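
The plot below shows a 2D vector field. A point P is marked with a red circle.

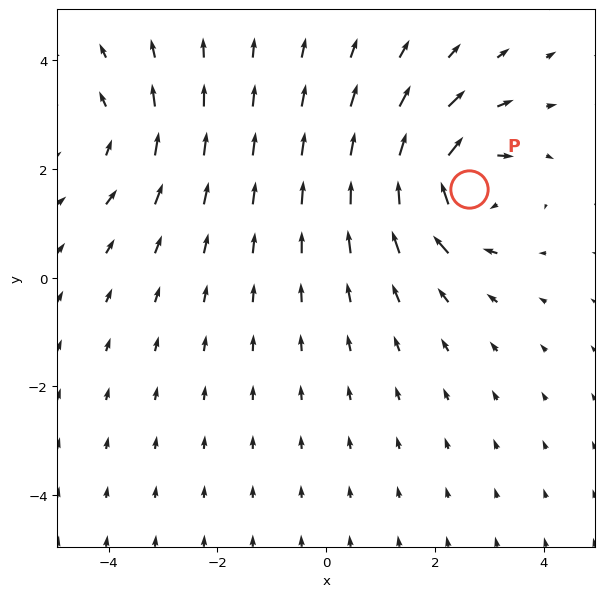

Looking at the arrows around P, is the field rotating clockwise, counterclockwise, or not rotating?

Near P at (2.6, 1.6) the arrows circulate clockwise. The curl (z-component) there is about -6; negative curl means clockwise rotation.

clockwise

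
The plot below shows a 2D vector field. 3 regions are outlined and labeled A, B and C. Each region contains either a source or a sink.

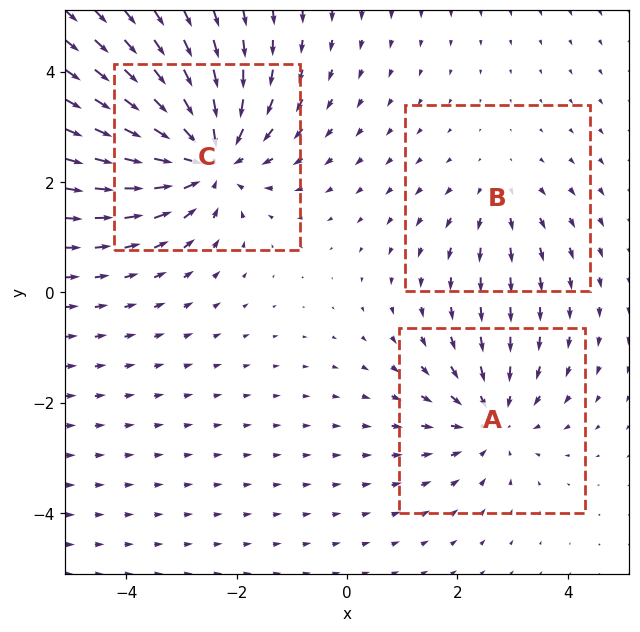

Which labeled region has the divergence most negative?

C

Divergence at each region's feature centre — A: about -3, B: about +2, C: about -5. Region C is most negative.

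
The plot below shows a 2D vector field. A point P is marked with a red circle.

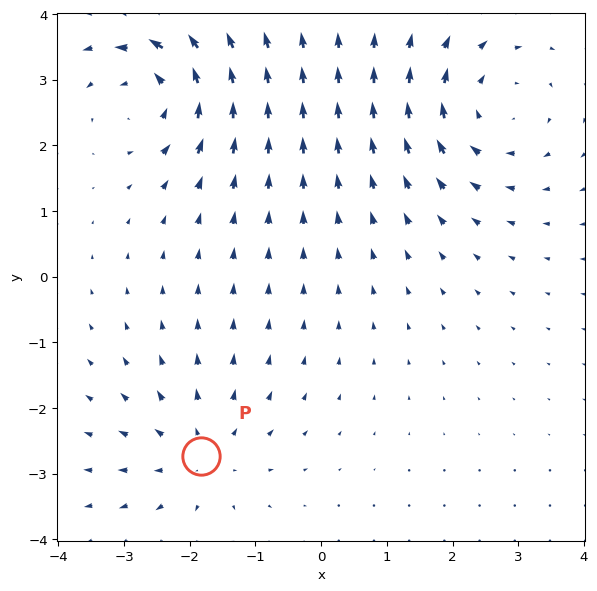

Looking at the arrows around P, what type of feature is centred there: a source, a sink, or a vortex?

At P (-1.8, -2.7) the arrows spread outward. Divergence about +3, curl ≈0 — positive divergence with near-zero curl is a source.

source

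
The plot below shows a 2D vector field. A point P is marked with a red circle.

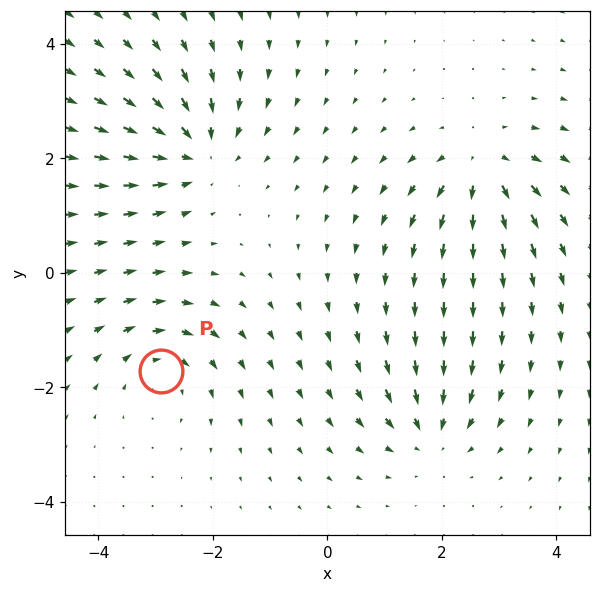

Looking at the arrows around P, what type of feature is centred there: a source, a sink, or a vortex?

At P (-2.9, -1.7) the arrows circulate clockwise. Divergence ≈0, curl about -4 — near-zero divergence with nonzero curl is a vortex.

vortex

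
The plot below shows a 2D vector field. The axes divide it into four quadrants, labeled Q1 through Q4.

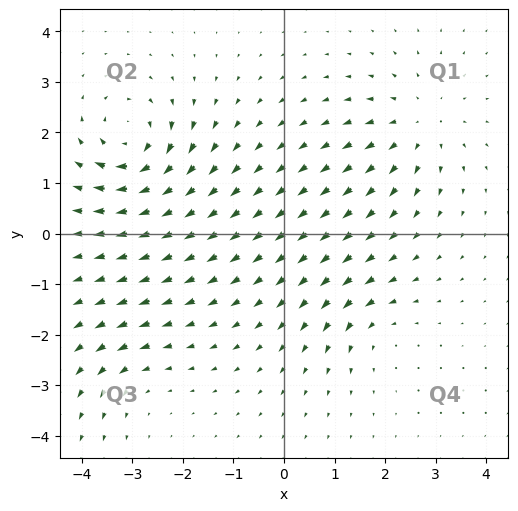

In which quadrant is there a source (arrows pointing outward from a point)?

The source sits at approximately (2.7, 2.2), which lies in quadrant Q1. The divergence there is about +3, positive as expected for a source.

Q1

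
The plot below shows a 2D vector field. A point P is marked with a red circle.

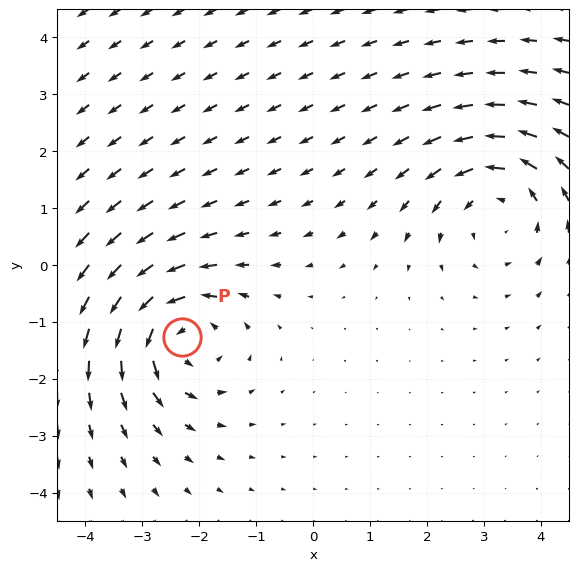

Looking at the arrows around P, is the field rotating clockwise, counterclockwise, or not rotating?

Near P at (-2.3, -1.3) the arrows circulate counterclockwise. The curl (z-component) there is about +5; positive curl means counterclockwise rotation.

counterclockwise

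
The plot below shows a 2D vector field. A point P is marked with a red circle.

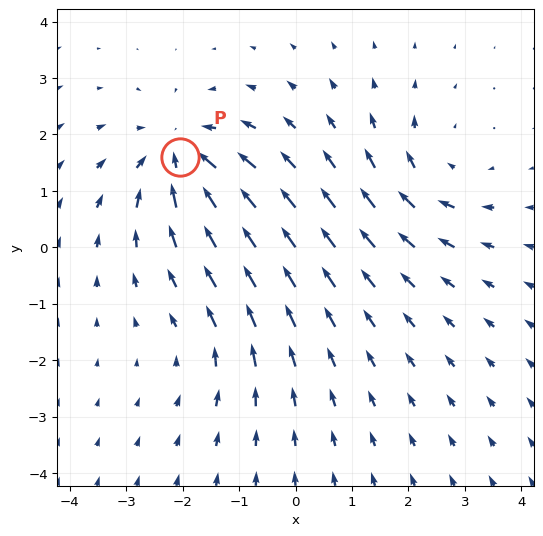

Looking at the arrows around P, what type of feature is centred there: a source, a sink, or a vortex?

sink

At P (-2.1, 1.6) the arrows converge inward. Divergence about -5, curl ≈0 — negative divergence with near-zero curl is a sink.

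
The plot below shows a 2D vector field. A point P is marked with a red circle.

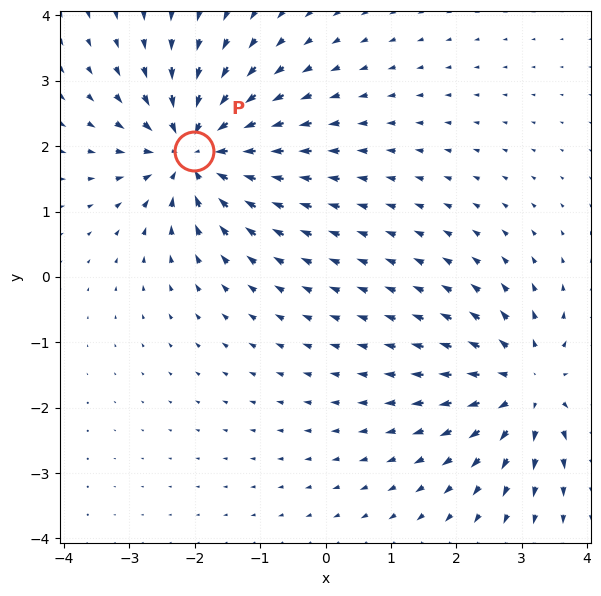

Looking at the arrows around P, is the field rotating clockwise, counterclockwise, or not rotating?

Near P at (-2.0, 1.9) the arrows show no circulation. The curl there is ≈0.

not rotating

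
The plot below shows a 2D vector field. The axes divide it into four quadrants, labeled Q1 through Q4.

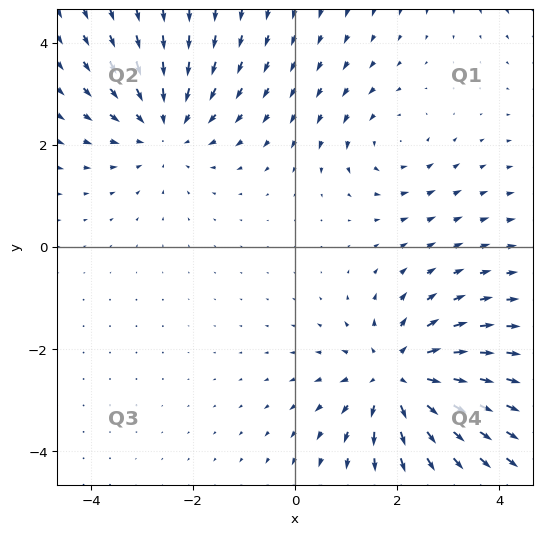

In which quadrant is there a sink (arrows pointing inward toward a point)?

Q2

The sink sits at approximately (-2.6, 2.3), which lies in quadrant Q2. The divergence there is about -3, negative as expected for a sink.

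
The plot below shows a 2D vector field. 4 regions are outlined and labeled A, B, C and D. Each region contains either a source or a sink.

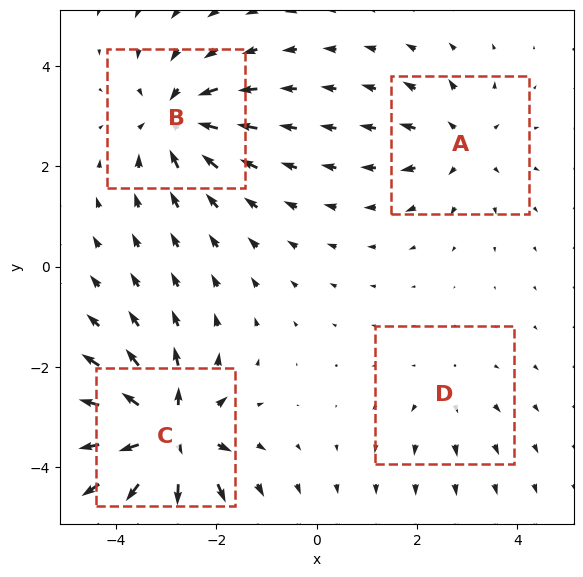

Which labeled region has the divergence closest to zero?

D

Divergence at each region's feature centre — A: about +4, B: about -6, C: about +8, D: about +2. Region D is closest to zero.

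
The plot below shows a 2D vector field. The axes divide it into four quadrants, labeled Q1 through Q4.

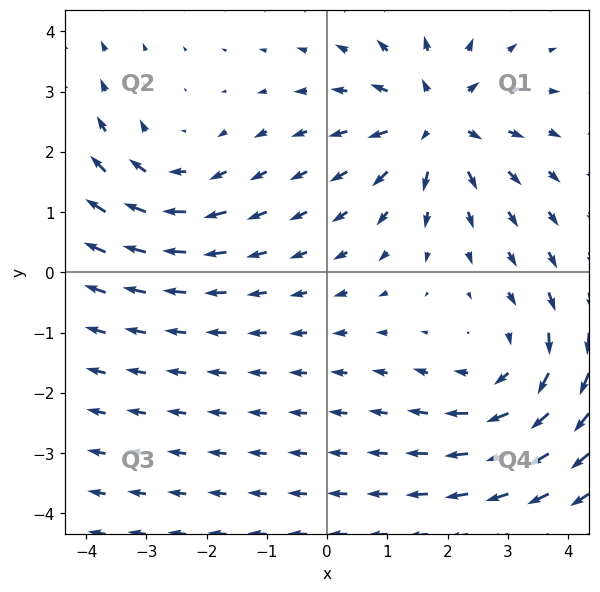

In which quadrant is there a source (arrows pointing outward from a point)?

Q1

The source sits at approximately (1.8, 2.5), which lies in quadrant Q1. The divergence there is about +4, positive as expected for a source.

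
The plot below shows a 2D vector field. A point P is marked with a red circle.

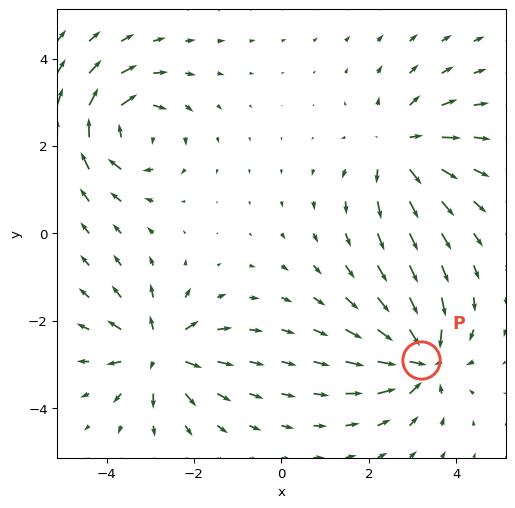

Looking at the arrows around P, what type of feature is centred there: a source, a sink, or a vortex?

At P (3.2, -2.9) the arrows converge inward. Divergence about -6, curl ≈0 — negative divergence with near-zero curl is a sink.

sink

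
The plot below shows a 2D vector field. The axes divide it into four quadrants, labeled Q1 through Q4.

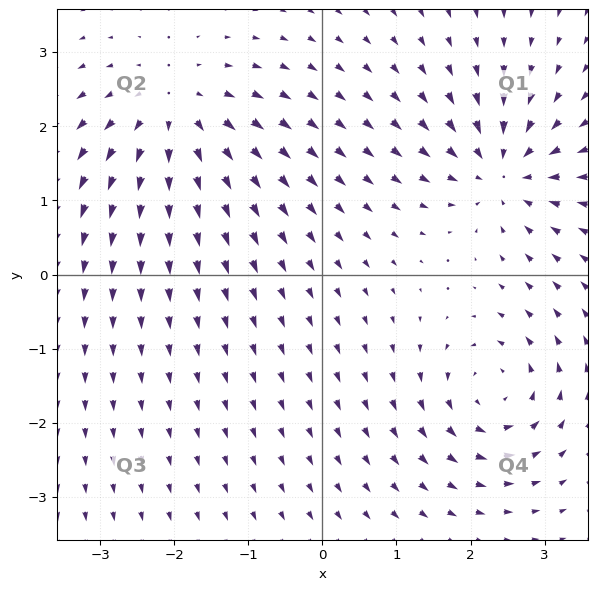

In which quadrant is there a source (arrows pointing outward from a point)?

Q2

The source sits at approximately (-2.0, 2.2), which lies in quadrant Q2. The divergence there is about +5, positive as expected for a source.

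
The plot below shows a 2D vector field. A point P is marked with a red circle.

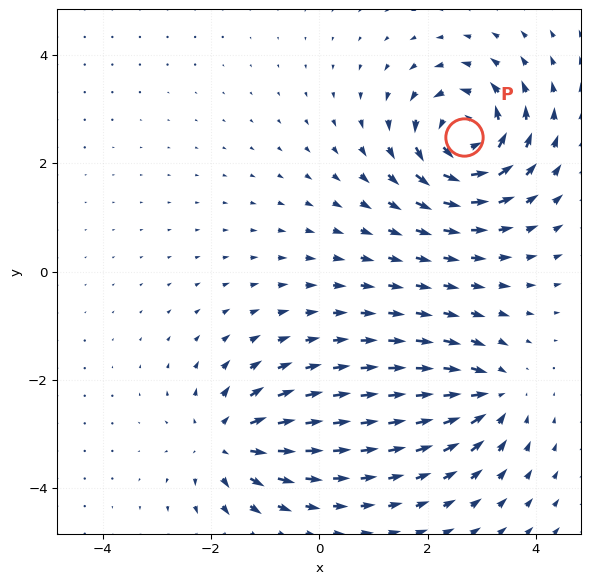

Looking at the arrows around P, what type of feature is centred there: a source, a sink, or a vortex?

vortex

At P (2.7, 2.5) the arrows circulate counterclockwise. Divergence ≈0, curl about +6 — near-zero divergence with nonzero curl is a vortex.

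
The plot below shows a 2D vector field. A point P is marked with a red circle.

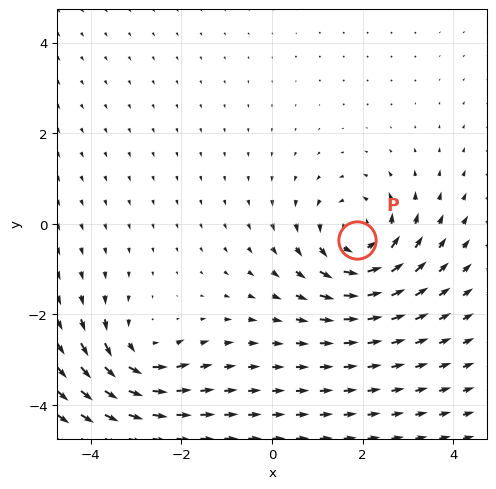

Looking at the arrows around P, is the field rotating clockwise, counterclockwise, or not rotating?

counterclockwise

Near P at (1.9, -0.4) the arrows circulate counterclockwise. The curl (z-component) there is about +4; positive curl means counterclockwise rotation.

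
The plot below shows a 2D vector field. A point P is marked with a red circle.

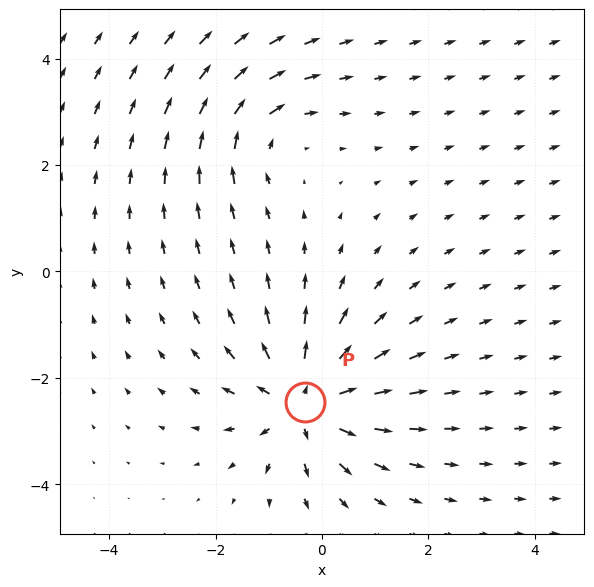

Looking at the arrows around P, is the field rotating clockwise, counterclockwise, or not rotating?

not rotating

Near P at (-0.3, -2.5) the arrows show no circulation. The curl there is ≈0.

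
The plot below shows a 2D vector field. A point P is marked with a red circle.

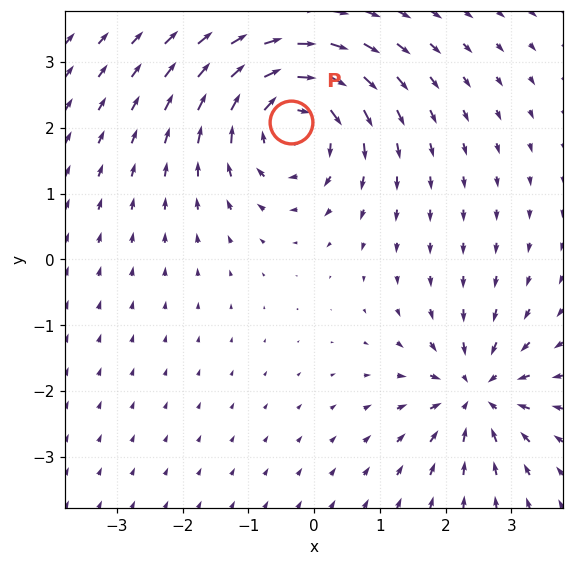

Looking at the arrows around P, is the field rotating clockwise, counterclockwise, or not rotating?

clockwise

Near P at (-0.4, 2.1) the arrows circulate clockwise. The curl (z-component) there is about -4; negative curl means clockwise rotation.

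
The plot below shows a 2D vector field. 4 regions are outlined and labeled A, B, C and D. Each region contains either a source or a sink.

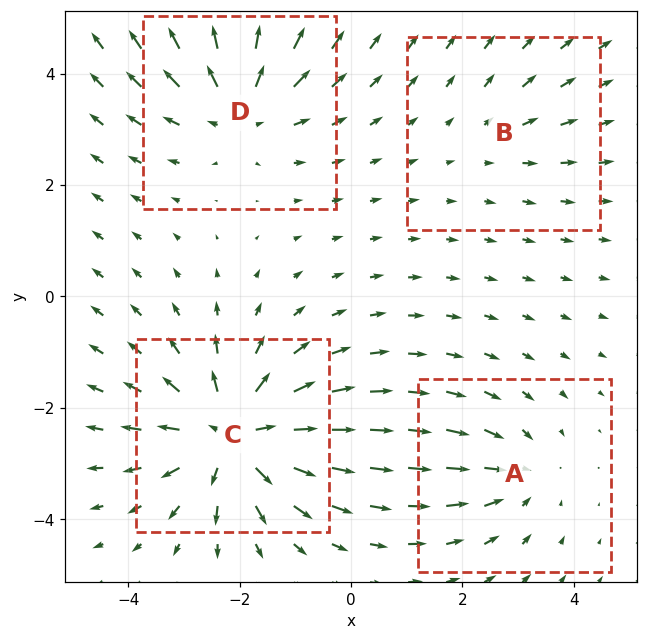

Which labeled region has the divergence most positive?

C

Divergence at each region's feature centre — A: about -3, B: about +2, C: about +7, D: about +5. Region C is most positive.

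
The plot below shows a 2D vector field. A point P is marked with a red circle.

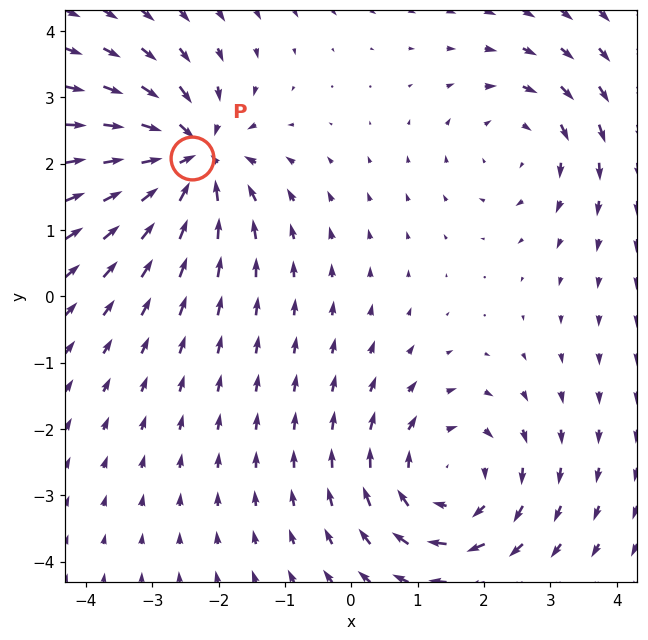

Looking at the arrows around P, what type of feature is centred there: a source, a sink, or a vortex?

At P (-2.4, 2.1) the arrows converge inward. Divergence about -5, curl ≈0 — negative divergence with near-zero curl is a sink.

sink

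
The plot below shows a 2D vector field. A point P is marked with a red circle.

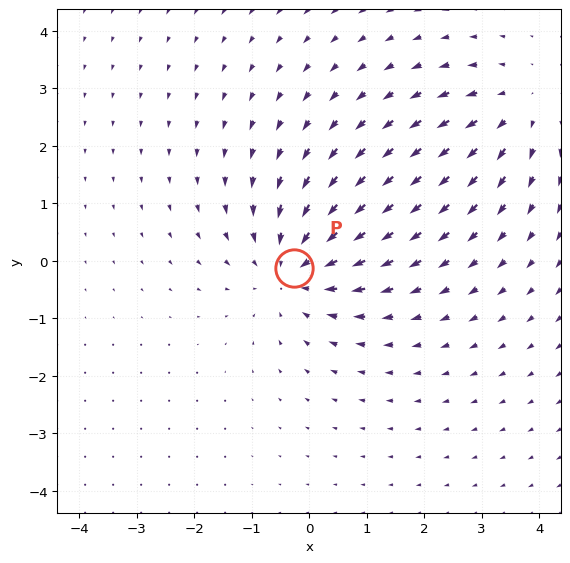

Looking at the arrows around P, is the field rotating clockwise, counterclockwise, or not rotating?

Near P at (-0.3, -0.1) the arrows show no circulation. The curl there is ≈0.

not rotating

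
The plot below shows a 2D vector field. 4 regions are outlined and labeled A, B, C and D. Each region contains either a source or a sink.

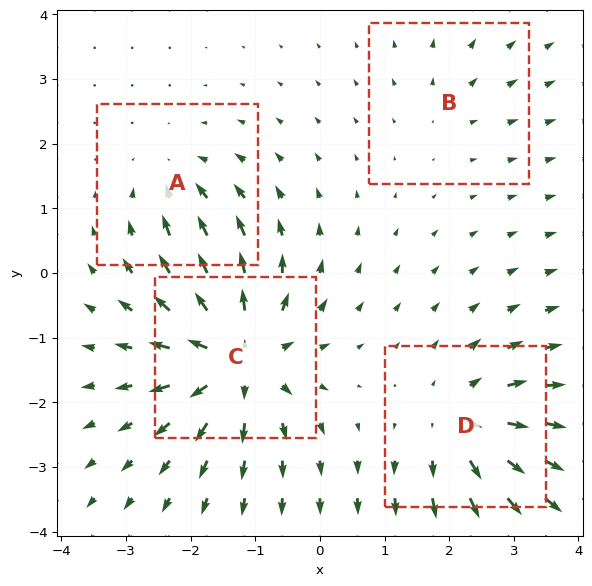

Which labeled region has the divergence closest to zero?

B

Divergence at each region's feature centre — A: about -4, B: about +2, C: about +8, D: about +5. Region B is closest to zero.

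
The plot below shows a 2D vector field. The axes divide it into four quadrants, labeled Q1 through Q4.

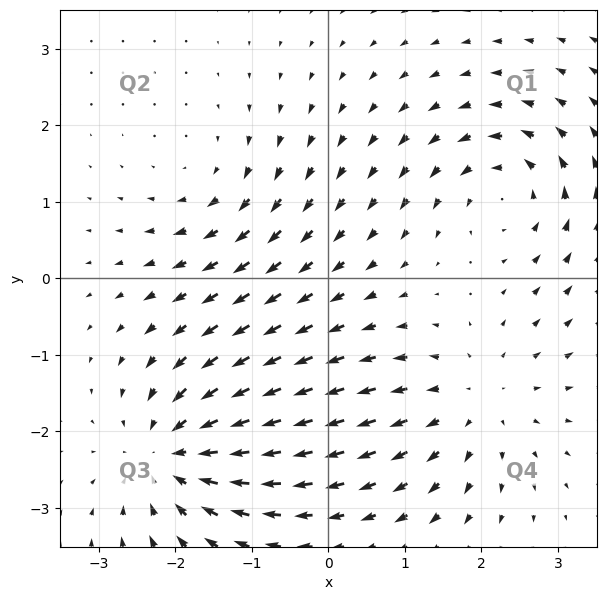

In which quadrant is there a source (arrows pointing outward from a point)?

The source sits at approximately (1.9, -1.6), which lies in quadrant Q4. The divergence there is about +4, positive as expected for a source.

Q4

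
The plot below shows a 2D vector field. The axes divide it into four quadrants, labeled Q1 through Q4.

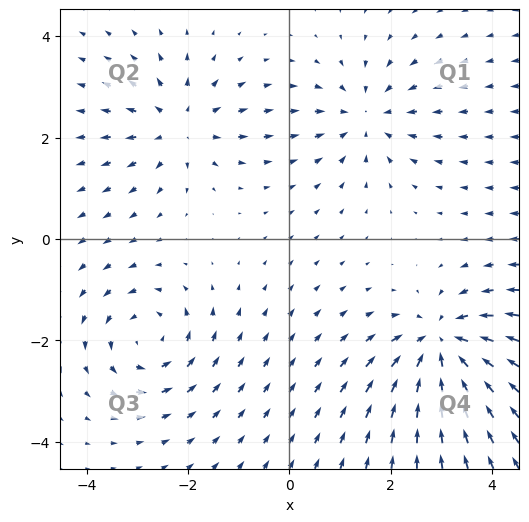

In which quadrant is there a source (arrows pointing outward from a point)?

The source sits at approximately (-2.2, 2.2), which lies in quadrant Q2. The divergence there is about +4, positive as expected for a source.

Q2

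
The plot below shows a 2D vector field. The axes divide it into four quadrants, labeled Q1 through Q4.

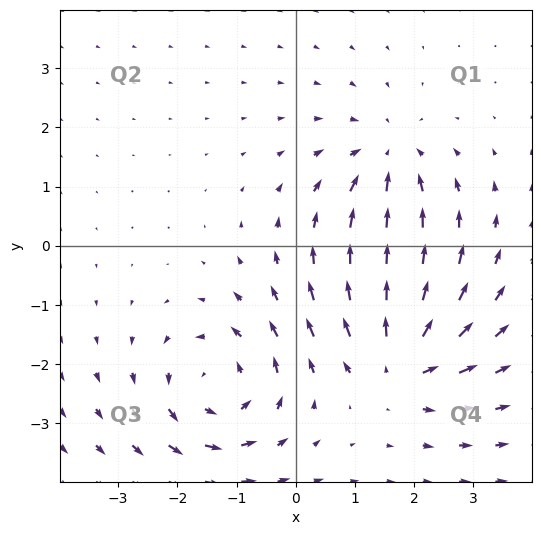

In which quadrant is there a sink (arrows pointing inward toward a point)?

The sink sits at approximately (1.6, 1.5), which lies in quadrant Q1. The divergence there is about -3, negative as expected for a sink.

Q1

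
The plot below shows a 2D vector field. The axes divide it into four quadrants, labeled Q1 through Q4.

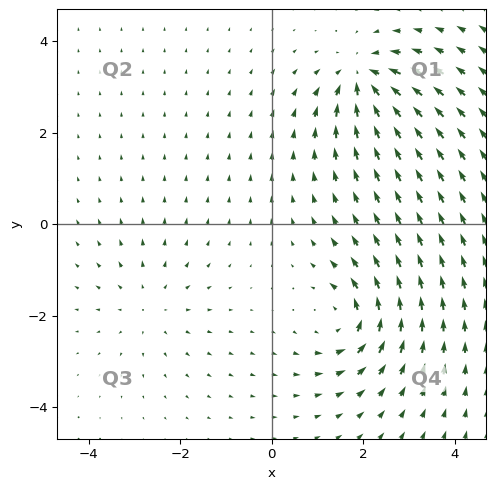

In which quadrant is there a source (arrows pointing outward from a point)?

The source sits at approximately (-2.7, -1.7), which lies in quadrant Q3. The divergence there is about +3, positive as expected for a source.

Q3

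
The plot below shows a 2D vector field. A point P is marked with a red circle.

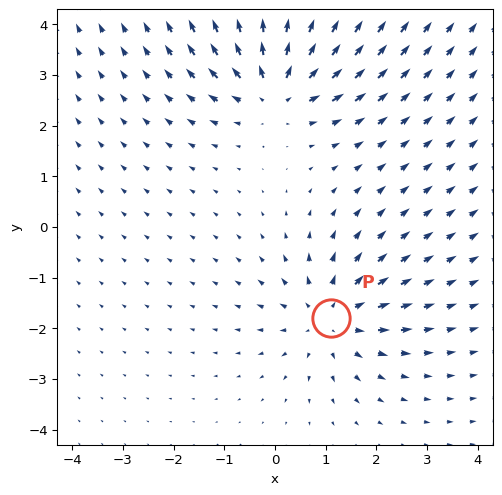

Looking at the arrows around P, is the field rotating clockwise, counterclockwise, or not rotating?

not rotating

Near P at (1.1, -1.8) the arrows show no circulation. The curl there is ≈0.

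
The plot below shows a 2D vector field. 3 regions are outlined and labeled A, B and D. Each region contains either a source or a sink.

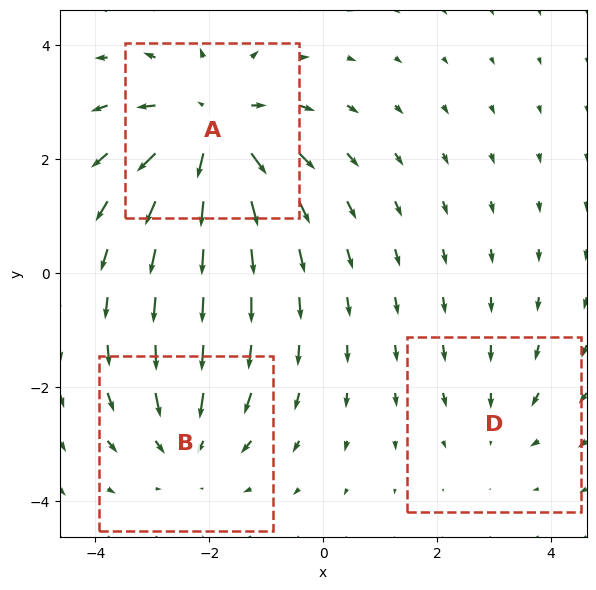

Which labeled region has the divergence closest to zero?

Divergence at each region's feature centre — A: about +4, B: about -3, D: about -2. Region D is closest to zero.

D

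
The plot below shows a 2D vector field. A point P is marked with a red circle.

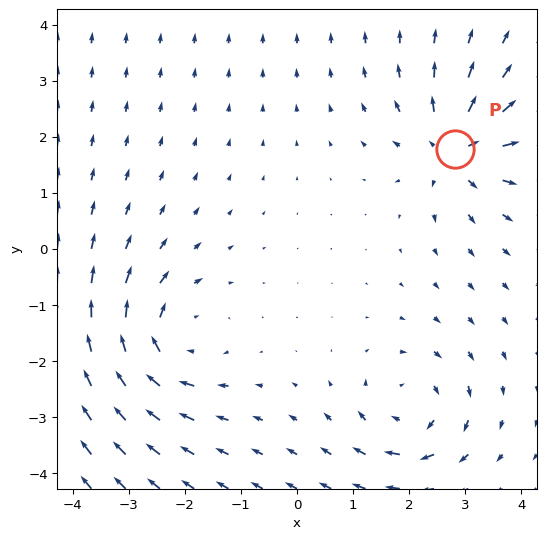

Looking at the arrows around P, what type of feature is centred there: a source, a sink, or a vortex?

At P (2.8, 1.8) the arrows spread outward. Divergence about +4, curl ≈0 — positive divergence with near-zero curl is a source.

source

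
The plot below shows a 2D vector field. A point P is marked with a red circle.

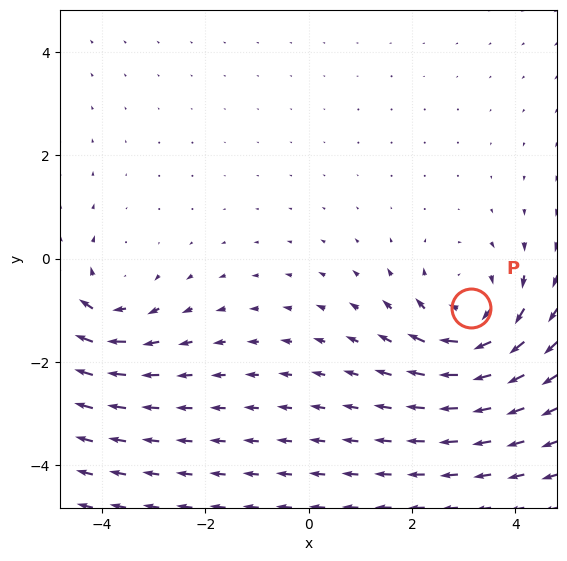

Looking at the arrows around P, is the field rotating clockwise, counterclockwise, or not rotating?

clockwise

Near P at (3.1, -1.0) the arrows circulate clockwise. The curl (z-component) there is about -3; negative curl means clockwise rotation.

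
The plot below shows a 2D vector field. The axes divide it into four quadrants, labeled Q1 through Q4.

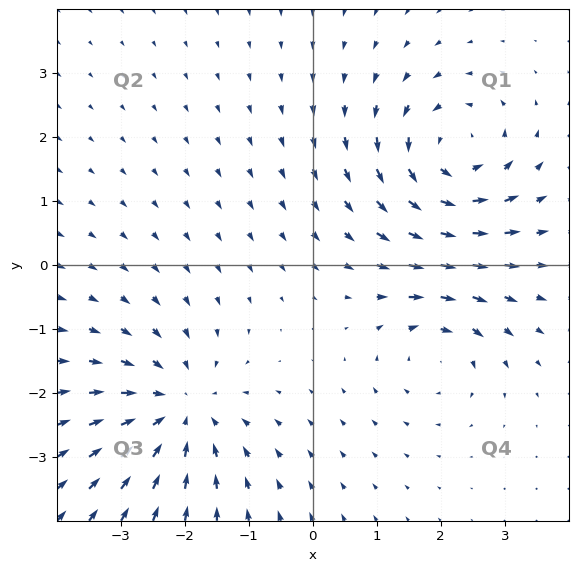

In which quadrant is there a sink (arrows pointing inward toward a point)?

The sink sits at approximately (-2.1, -2.3), which lies in quadrant Q3. The divergence there is about -4, negative as expected for a sink.

Q3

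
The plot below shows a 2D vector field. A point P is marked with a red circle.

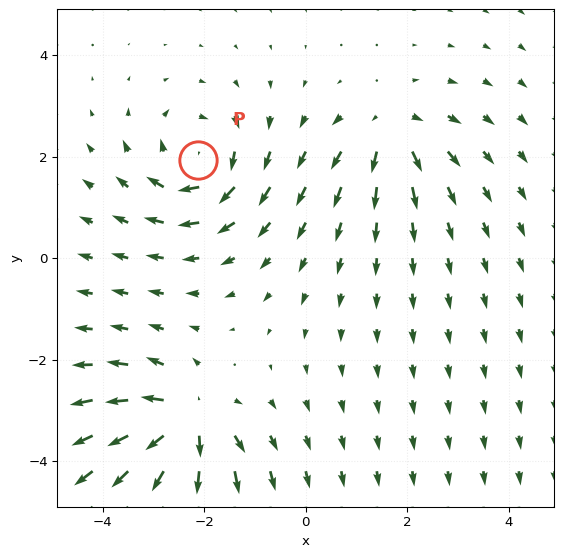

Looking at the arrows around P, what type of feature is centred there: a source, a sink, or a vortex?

At P (-2.1, 1.9) the arrows circulate clockwise. Divergence ≈0, curl about -6 — near-zero divergence with nonzero curl is a vortex.

vortex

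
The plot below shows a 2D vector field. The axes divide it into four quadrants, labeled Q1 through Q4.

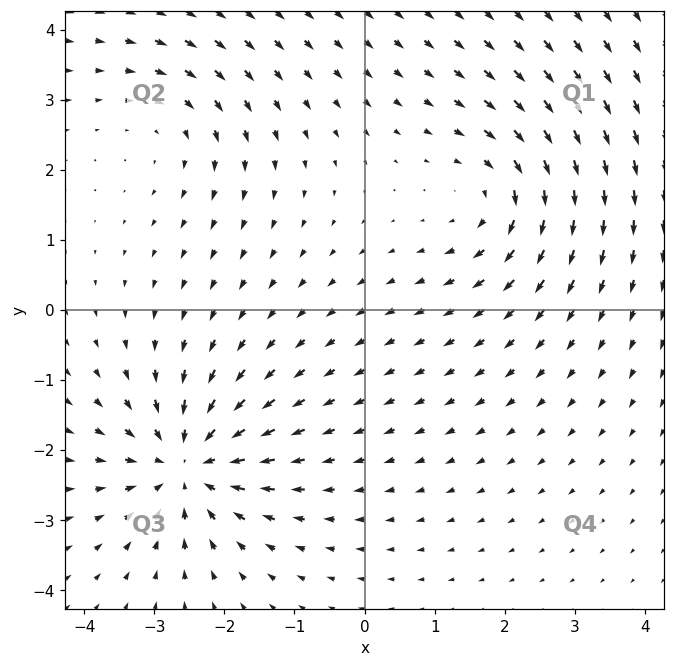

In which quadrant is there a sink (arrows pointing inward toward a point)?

The sink sits at approximately (-2.5, -2.2), which lies in quadrant Q3. The divergence there is about -5, negative as expected for a sink.

Q3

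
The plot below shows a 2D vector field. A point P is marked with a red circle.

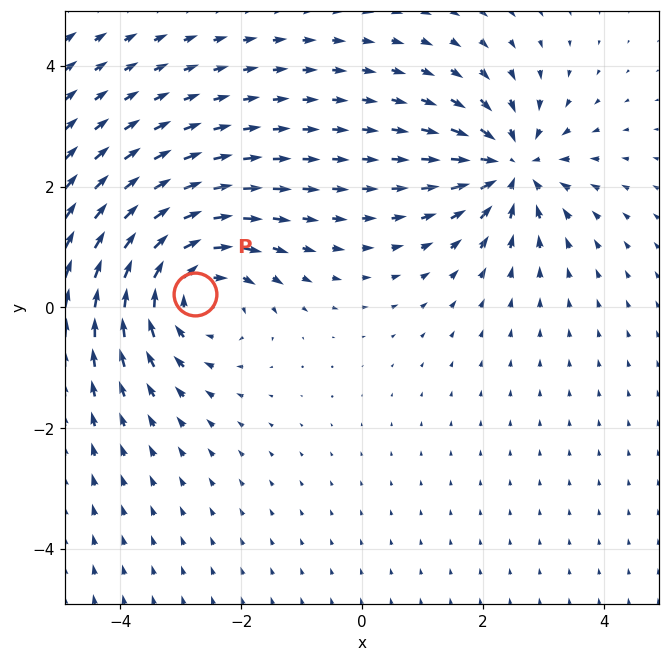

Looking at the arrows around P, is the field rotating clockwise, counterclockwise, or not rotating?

Near P at (-2.8, 0.2) the arrows circulate clockwise. The curl (z-component) there is about -4; negative curl means clockwise rotation.

clockwise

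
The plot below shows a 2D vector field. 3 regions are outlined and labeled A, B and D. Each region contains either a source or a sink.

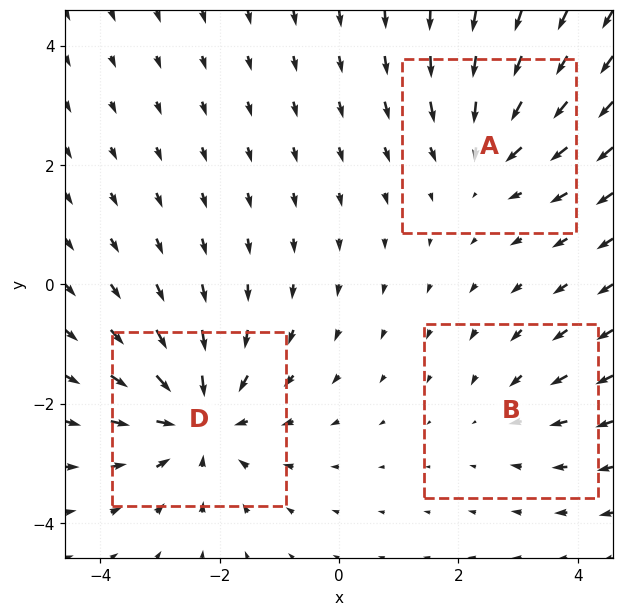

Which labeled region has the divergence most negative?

D

Divergence at each region's feature centre — A: about -3, B: about -2, D: about -4. Region D is most negative.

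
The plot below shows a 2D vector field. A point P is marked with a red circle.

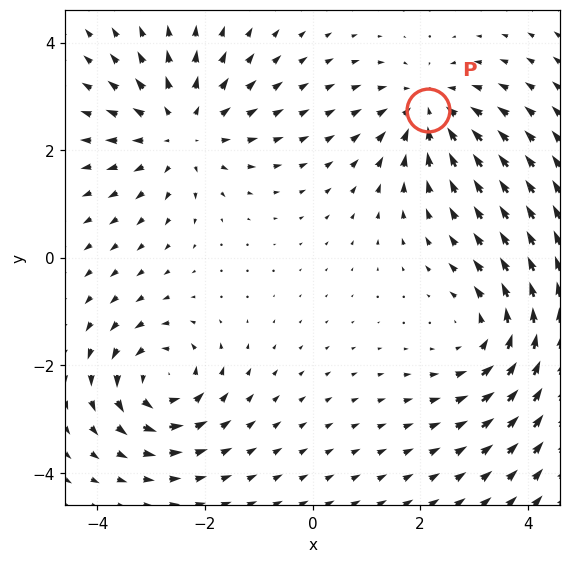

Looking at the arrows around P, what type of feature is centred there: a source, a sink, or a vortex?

At P (2.1, 2.8) the arrows converge inward. Divergence about -4, curl ≈0 — negative divergence with near-zero curl is a sink.

sink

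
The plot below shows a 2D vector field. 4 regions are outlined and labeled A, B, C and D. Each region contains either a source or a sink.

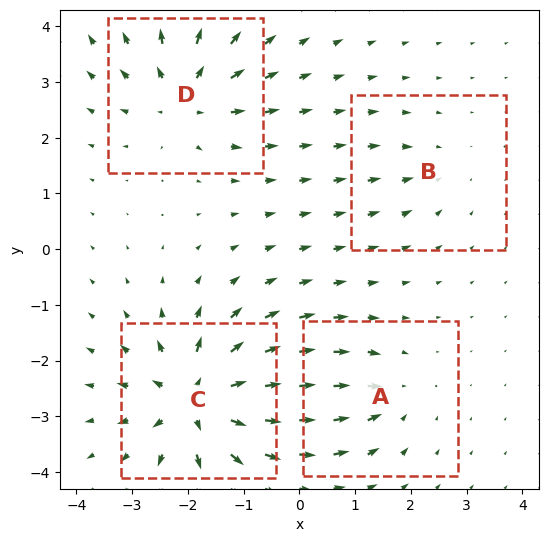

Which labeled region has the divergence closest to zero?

B

Divergence at each region's feature centre — A: about -4, B: about -3, C: about +9, D: about +6. Region B is closest to zero.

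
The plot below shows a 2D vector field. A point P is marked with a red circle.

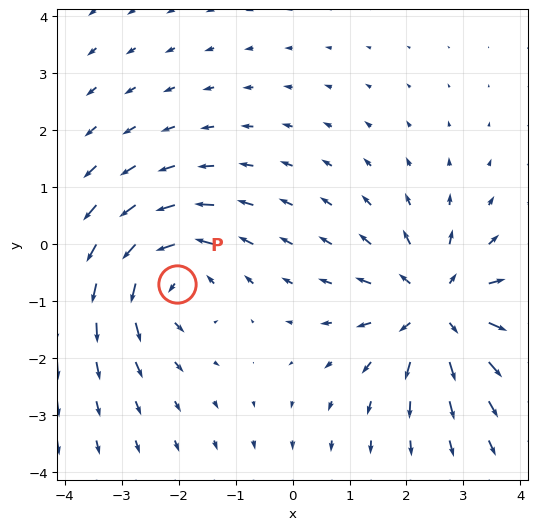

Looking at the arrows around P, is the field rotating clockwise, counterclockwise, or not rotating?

counterclockwise

Near P at (-2.0, -0.7) the arrows circulate counterclockwise. The curl (z-component) there is about +5; positive curl means counterclockwise rotation.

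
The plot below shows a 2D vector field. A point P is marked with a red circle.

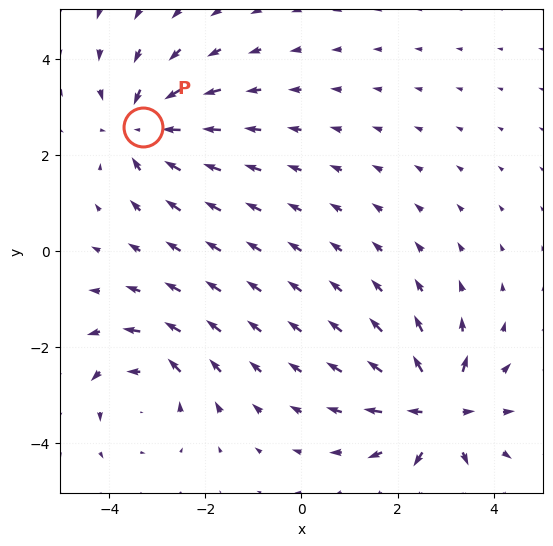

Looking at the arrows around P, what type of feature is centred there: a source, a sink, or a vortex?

At P (-3.3, 2.6) the arrows converge inward. Divergence about -4, curl ≈0 — negative divergence with near-zero curl is a sink.

sink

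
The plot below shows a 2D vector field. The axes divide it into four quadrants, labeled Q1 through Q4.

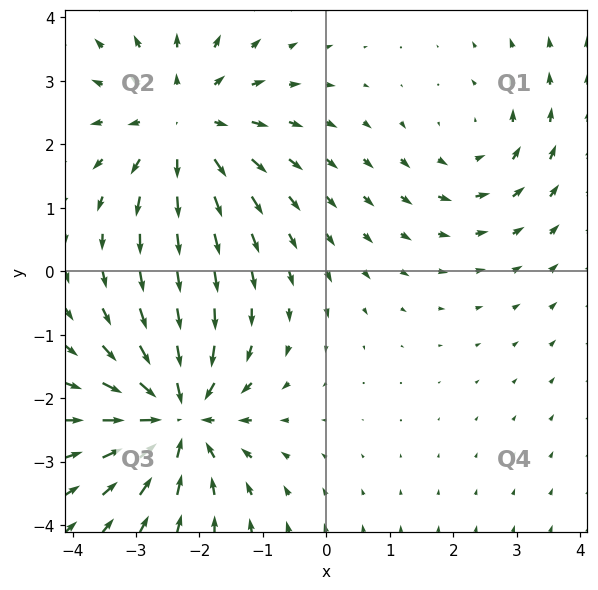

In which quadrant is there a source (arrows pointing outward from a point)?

The source sits at approximately (-2.2, 2.3), which lies in quadrant Q2. The divergence there is about +4, positive as expected for a source.

Q2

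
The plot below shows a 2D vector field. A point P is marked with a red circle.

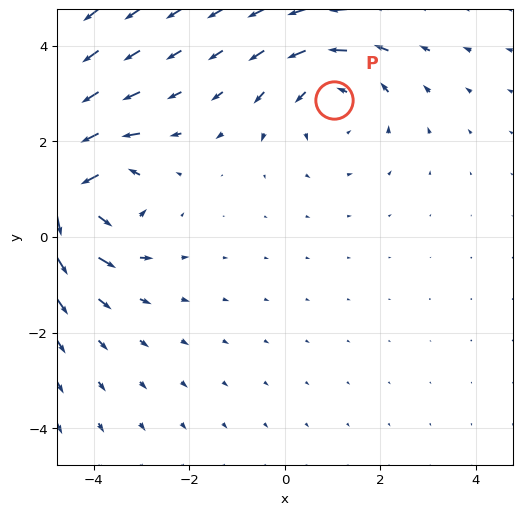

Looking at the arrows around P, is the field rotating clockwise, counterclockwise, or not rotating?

counterclockwise

Near P at (1.0, 2.9) the arrows circulate counterclockwise. The curl (z-component) there is about +3; positive curl means counterclockwise rotation.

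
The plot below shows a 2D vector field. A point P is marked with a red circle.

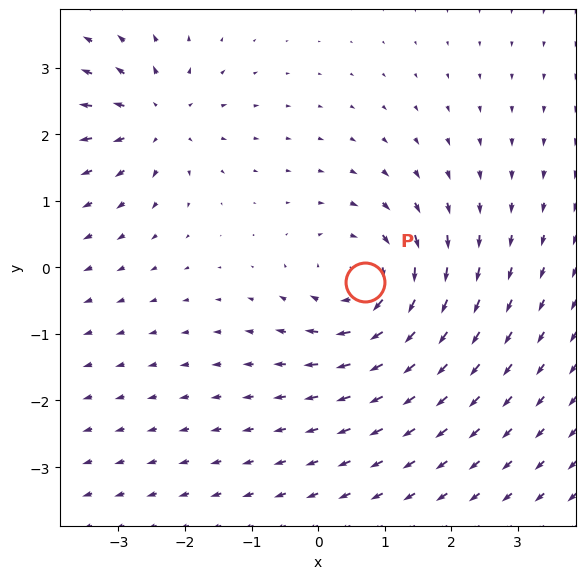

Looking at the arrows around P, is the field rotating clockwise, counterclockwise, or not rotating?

clockwise

Near P at (0.7, -0.2) the arrows circulate clockwise. The curl (z-component) there is about -4; negative curl means clockwise rotation.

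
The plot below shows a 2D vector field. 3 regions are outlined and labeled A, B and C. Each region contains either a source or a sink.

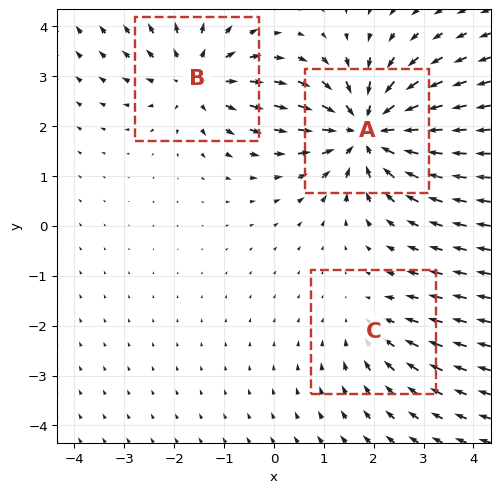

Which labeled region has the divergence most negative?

A

Divergence at each region's feature centre — A: about -5, B: about +3, C: about -2. Region A is most negative.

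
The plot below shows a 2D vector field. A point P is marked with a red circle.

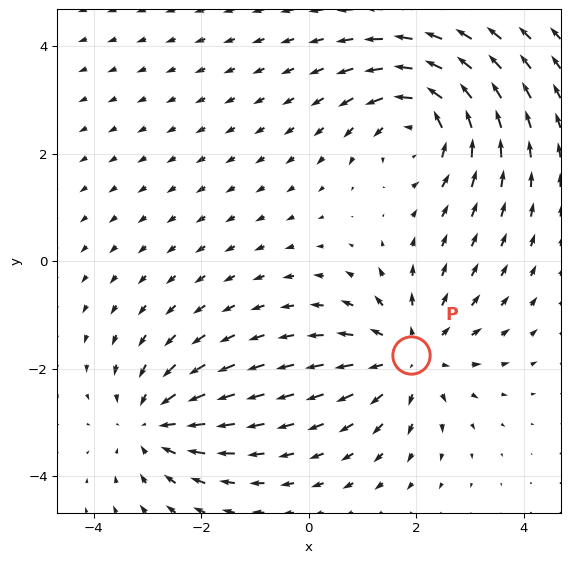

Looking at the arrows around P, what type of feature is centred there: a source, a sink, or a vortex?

At P (1.9, -1.7) the arrows spread outward. Divergence about +4, curl ≈0 — positive divergence with near-zero curl is a source.

source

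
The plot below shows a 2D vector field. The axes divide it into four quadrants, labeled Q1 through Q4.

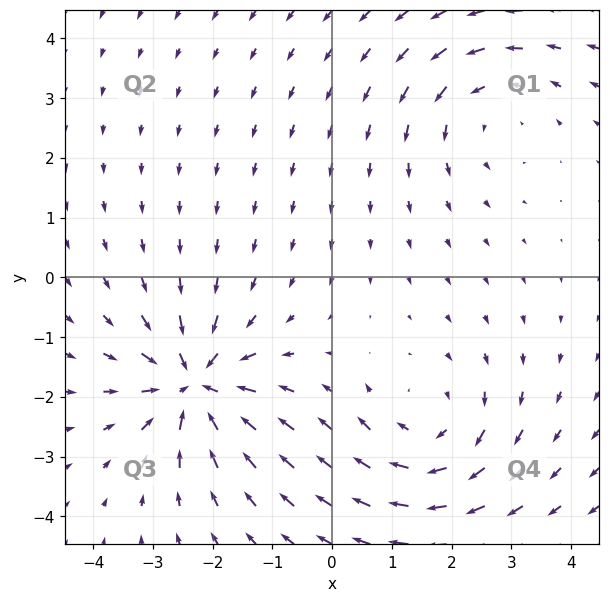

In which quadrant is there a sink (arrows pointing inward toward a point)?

Q3

The sink sits at approximately (-2.3, -1.8), which lies in quadrant Q3. The divergence there is about -5, negative as expected for a sink.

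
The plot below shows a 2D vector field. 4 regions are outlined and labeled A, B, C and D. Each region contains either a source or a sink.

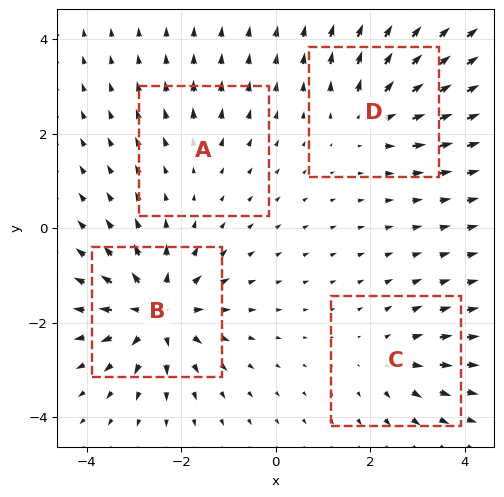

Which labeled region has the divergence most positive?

Divergence at each region's feature centre — A: about +2, B: about +8, C: about +4, D: about +5. Region B is most positive.

B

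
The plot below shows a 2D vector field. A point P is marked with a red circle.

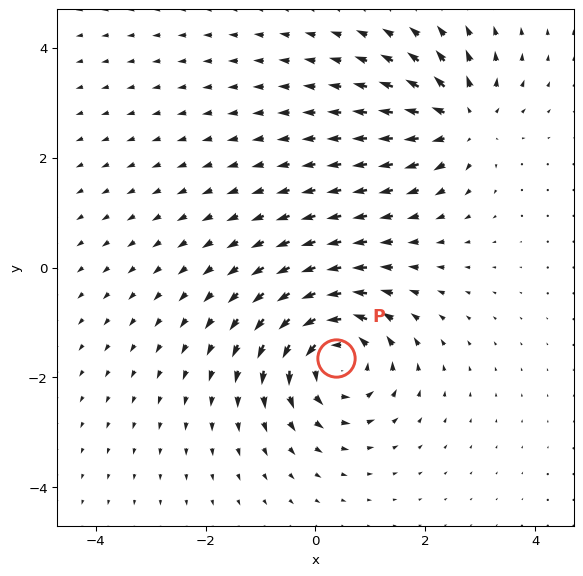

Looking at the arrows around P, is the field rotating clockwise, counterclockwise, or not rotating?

Near P at (0.4, -1.7) the arrows circulate counterclockwise. The curl (z-component) there is about +5; positive curl means counterclockwise rotation.

counterclockwise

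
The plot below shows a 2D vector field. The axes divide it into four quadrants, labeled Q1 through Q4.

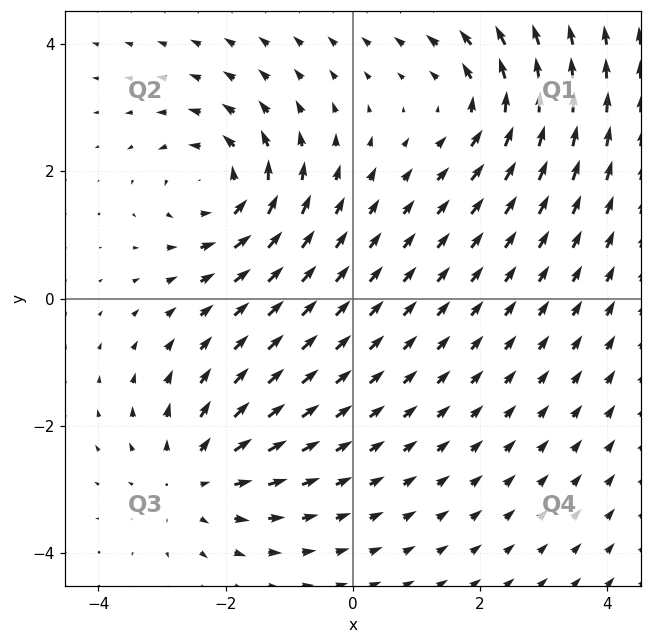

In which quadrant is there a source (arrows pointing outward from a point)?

Q3

The source sits at approximately (-2.5, -2.8), which lies in quadrant Q3. The divergence there is about +4, positive as expected for a source.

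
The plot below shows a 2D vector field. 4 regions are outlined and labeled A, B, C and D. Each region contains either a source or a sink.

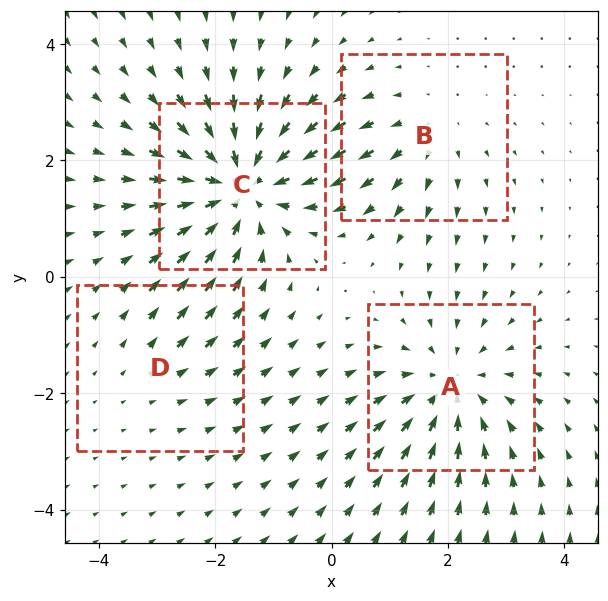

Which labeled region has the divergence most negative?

C

Divergence at each region's feature centre — A: about -4, B: about +3, C: about -6, D: about +2. Region C is most negative.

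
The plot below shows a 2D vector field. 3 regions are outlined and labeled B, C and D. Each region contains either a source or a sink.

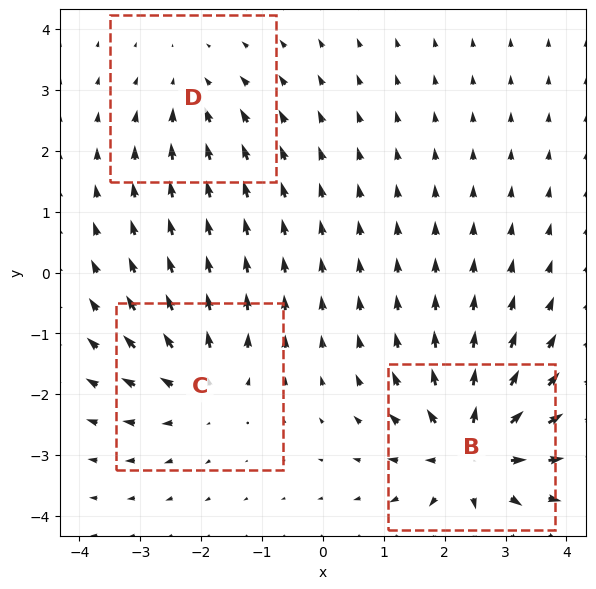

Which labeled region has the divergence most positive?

B

Divergence at each region's feature centre — B: about +6, C: about +3, D: about -2. Region B is most positive.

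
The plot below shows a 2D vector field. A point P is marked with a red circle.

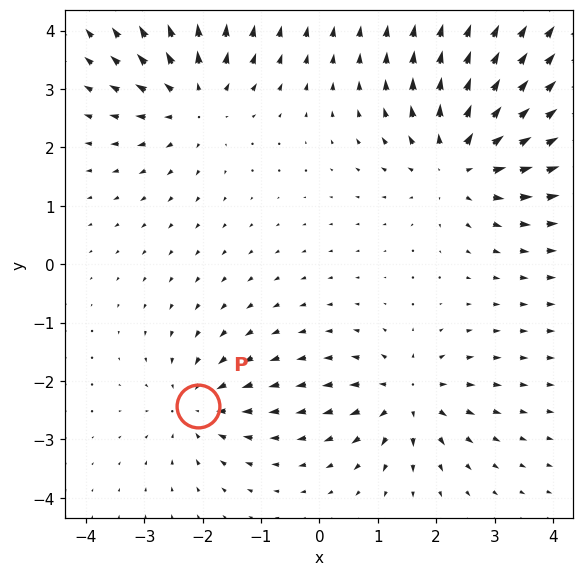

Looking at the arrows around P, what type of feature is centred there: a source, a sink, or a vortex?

sink

At P (-2.1, -2.4) the arrows converge inward. Divergence about -4, curl ≈0 — negative divergence with near-zero curl is a sink.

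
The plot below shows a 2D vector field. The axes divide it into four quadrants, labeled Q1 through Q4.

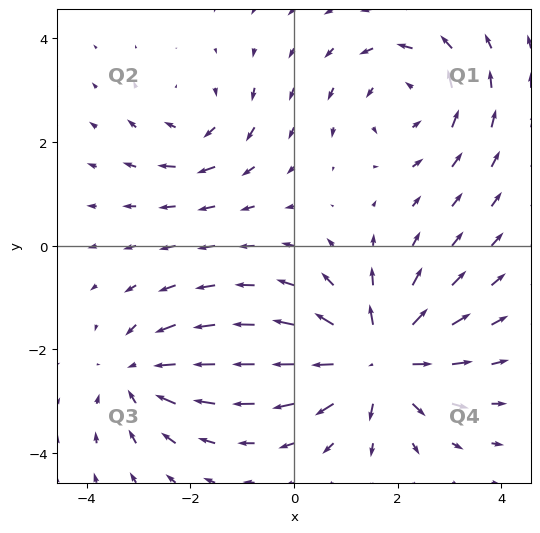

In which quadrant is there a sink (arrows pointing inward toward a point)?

Q3

The sink sits at approximately (-3.0, -2.5), which lies in quadrant Q3. The divergence there is about -3, negative as expected for a sink.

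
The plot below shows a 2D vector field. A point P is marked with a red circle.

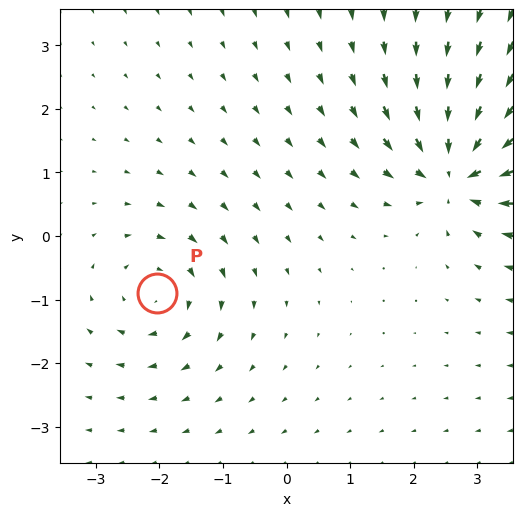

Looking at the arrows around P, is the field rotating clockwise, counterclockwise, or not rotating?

Near P at (-2.0, -0.9) the arrows circulate clockwise. The curl (z-component) there is about -4; negative curl means clockwise rotation.

clockwise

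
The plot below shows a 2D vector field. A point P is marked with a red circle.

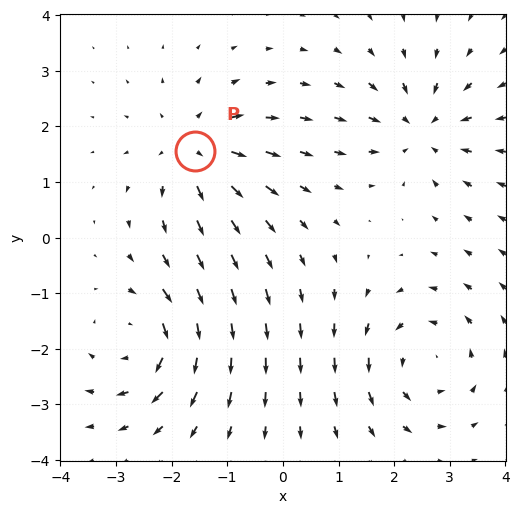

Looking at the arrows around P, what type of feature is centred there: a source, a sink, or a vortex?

At P (-1.6, 1.6) the arrows spread outward. Divergence about +5, curl ≈0 — positive divergence with near-zero curl is a source.

source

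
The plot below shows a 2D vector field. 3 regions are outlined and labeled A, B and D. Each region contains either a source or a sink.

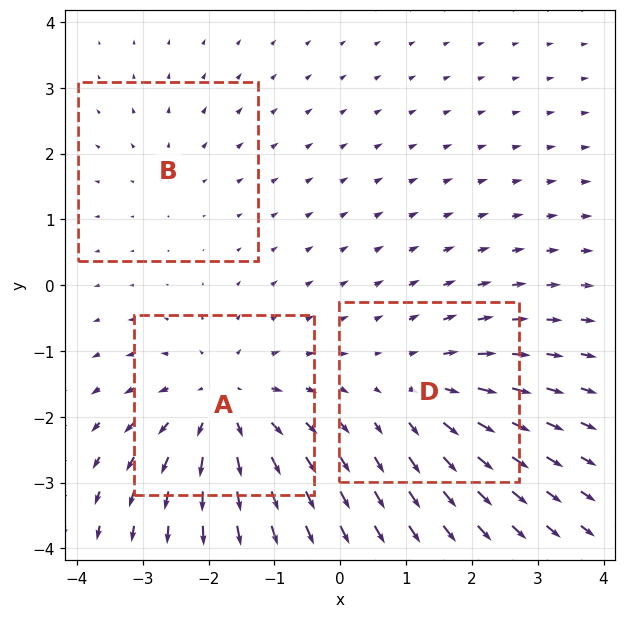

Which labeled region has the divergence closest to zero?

B

Divergence at each region's feature centre — A: about +5, B: about +2, D: about +3. Region B is closest to zero.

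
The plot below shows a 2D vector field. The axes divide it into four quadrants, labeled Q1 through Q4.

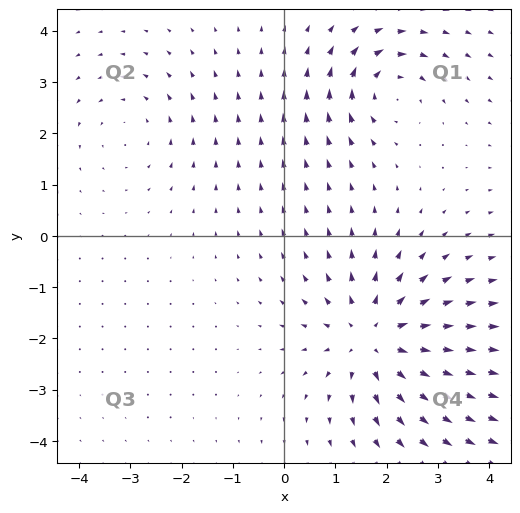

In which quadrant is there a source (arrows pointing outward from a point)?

Q4

The source sits at approximately (1.8, -2.0), which lies in quadrant Q4. The divergence there is about +5, positive as expected for a source.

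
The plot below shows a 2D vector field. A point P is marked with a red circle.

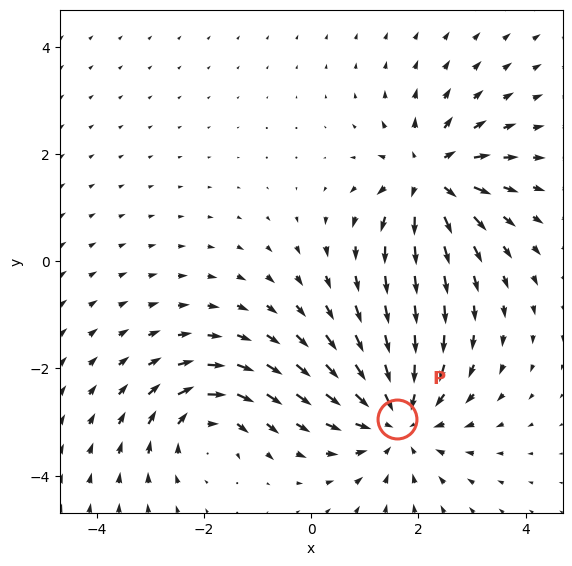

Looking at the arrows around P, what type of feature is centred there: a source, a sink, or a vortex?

sink

At P (1.6, -2.9) the arrows converge inward. Divergence about -4, curl ≈0 — negative divergence with near-zero curl is a sink.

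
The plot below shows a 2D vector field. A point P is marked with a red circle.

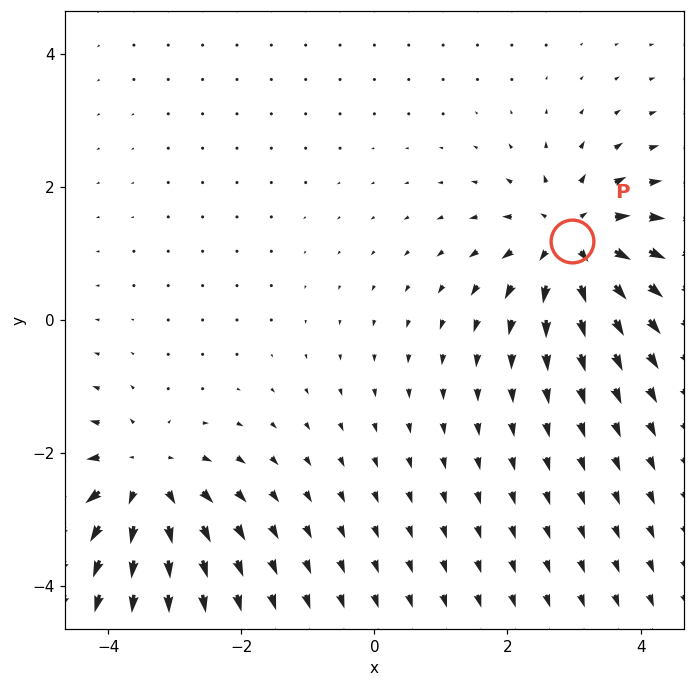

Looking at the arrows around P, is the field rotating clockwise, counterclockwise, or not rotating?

Near P at (3.0, 1.2) the arrows show no circulation. The curl there is ≈0.

not rotating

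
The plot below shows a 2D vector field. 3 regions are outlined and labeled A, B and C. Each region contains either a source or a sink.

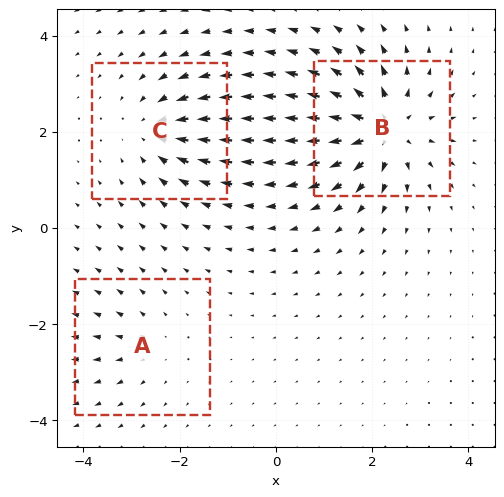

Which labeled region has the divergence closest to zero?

Divergence at each region's feature centre — A: about +2, B: about +6, C: about -4. Region A is closest to zero.

A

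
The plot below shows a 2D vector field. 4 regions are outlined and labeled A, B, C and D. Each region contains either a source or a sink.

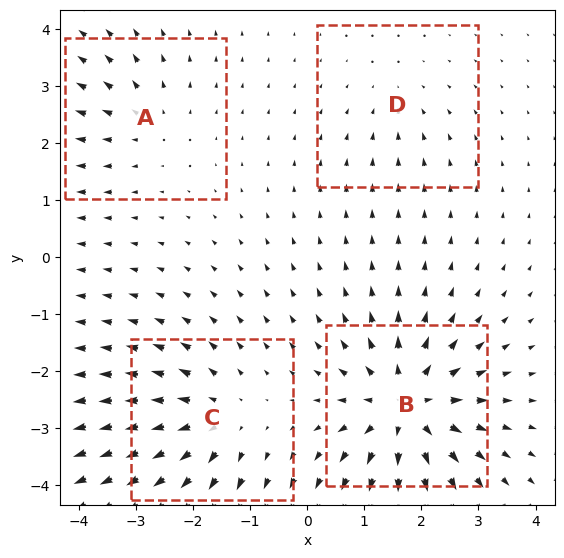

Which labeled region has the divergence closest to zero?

D

Divergence at each region's feature centre — A: about +3, B: about +8, C: about +5, D: about -2. Region D is closest to zero.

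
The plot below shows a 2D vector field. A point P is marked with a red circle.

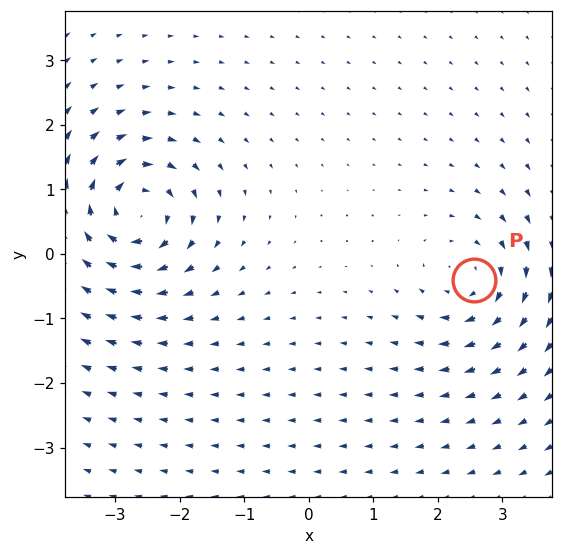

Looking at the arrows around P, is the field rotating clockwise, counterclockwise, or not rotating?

Near P at (2.6, -0.4) the arrows circulate clockwise. The curl (z-component) there is about -4; negative curl means clockwise rotation.

clockwise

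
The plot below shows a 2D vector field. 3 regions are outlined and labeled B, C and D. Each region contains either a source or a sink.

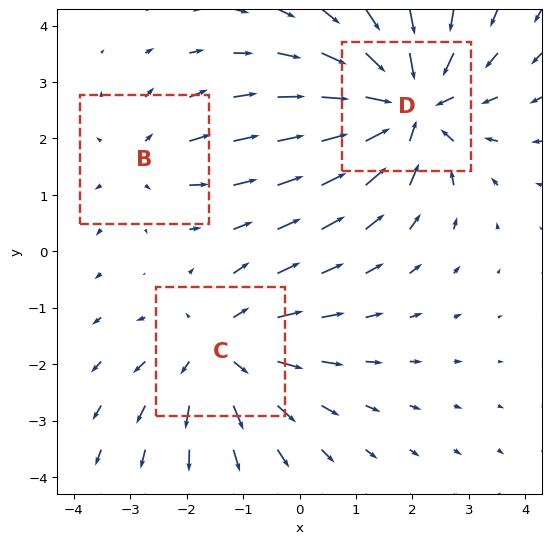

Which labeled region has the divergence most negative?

Divergence at each region's feature centre — B: about +2, C: about +3, D: about -4. Region D is most negative.

D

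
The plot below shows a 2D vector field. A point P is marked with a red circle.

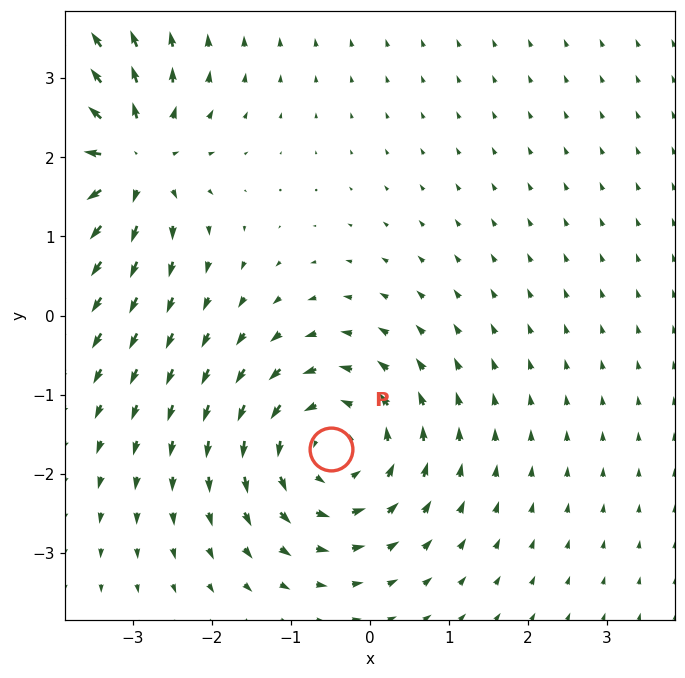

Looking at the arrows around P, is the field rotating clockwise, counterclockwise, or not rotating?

counterclockwise

Near P at (-0.5, -1.7) the arrows circulate counterclockwise. The curl (z-component) there is about +3; positive curl means counterclockwise rotation.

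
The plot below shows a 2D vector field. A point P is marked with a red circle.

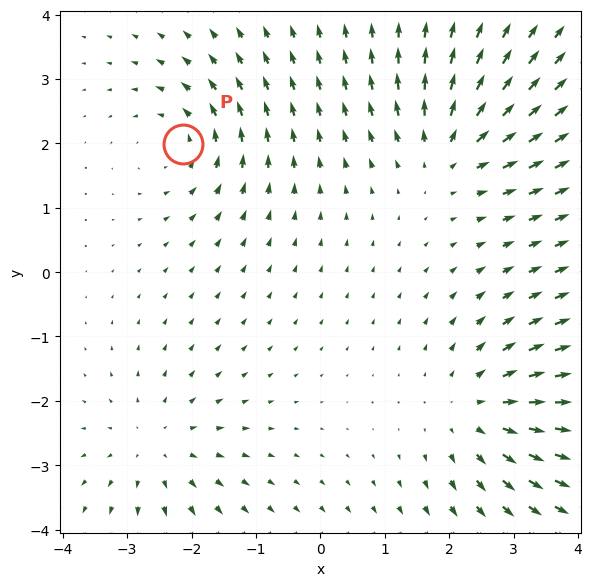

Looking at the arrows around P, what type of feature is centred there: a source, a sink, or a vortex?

vortex

At P (-2.1, 2.0) the arrows circulate counterclockwise. Divergence ≈0, curl about +4 — near-zero divergence with nonzero curl is a vortex.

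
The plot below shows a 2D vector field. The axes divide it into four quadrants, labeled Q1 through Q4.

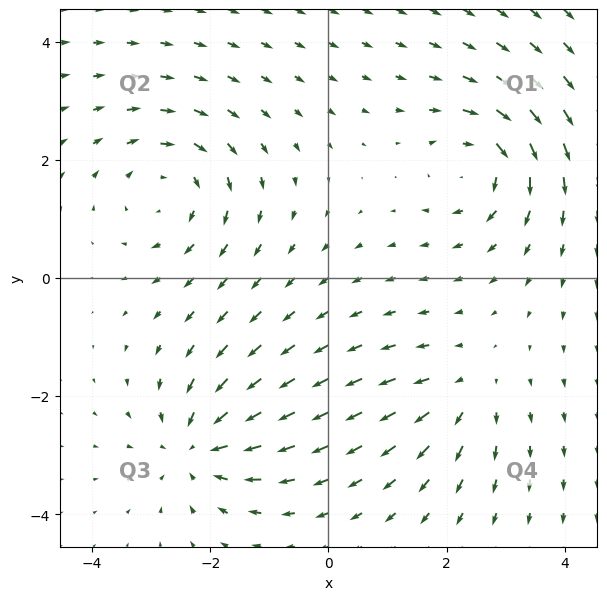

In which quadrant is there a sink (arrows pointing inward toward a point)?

Q3

The sink sits at approximately (-2.2, -2.9), which lies in quadrant Q3. The divergence there is about -5, negative as expected for a sink.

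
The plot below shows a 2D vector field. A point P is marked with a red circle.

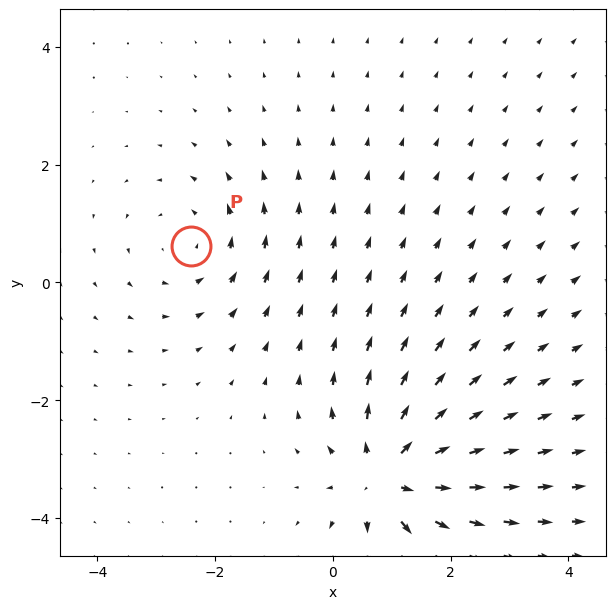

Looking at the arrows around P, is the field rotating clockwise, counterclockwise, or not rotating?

Near P at (-2.4, 0.6) the arrows circulate counterclockwise. The curl (z-component) there is about +2; positive curl means counterclockwise rotation.

counterclockwise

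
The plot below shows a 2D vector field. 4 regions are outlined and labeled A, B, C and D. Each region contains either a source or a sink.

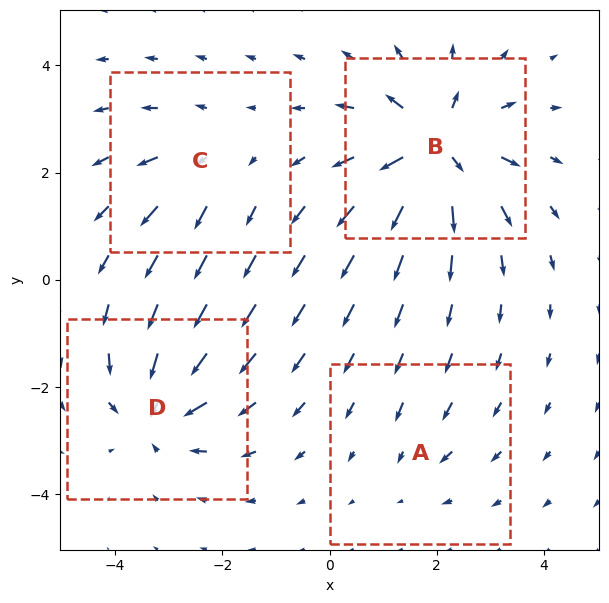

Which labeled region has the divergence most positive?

B

Divergence at each region's feature centre — A: about -2, B: about +8, C: about +3, D: about -6. Region B is most positive.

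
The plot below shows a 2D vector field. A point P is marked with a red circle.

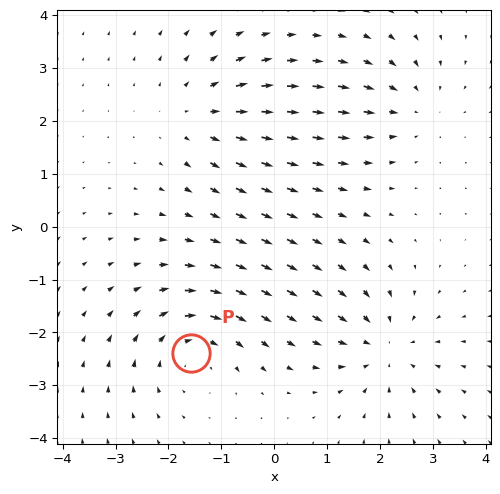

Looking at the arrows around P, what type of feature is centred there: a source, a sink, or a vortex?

vortex

At P (-1.6, -2.4) the arrows circulate clockwise. Divergence ≈0, curl about -5 — near-zero divergence with nonzero curl is a vortex.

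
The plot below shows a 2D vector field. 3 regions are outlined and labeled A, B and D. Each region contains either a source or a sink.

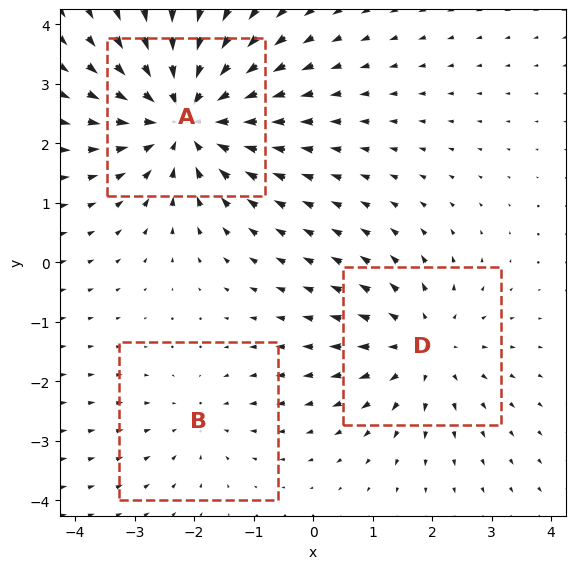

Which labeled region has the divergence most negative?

A

Divergence at each region's feature centre — A: about -5, B: about -2, D: about +3. Region A is most negative.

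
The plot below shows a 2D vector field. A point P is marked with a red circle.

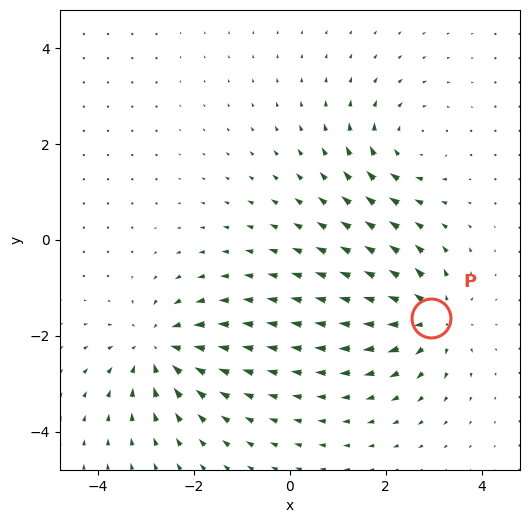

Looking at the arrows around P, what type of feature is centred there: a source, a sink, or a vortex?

At P (3.0, -1.6) the arrows spread outward. Divergence about +5, curl ≈0 — positive divergence with near-zero curl is a source.

source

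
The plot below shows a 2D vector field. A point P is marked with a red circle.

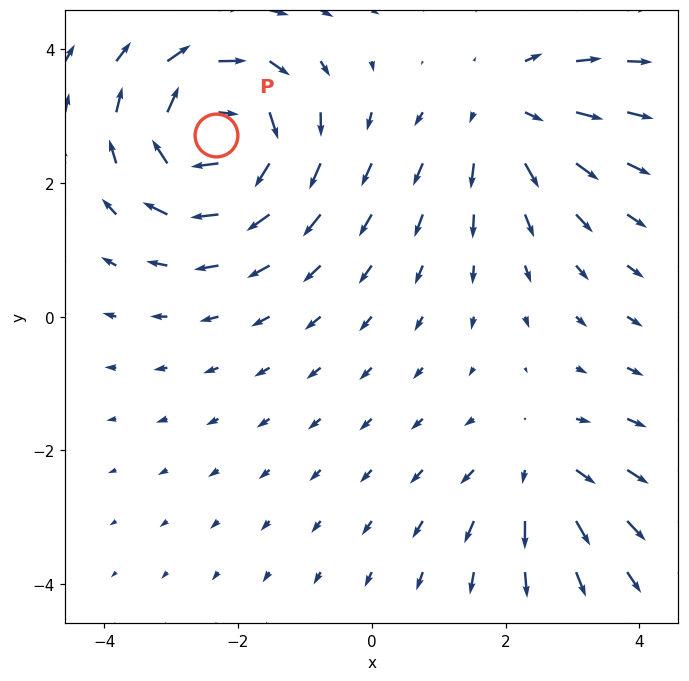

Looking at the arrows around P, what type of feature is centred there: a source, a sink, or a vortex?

At P (-2.3, 2.7) the arrows circulate clockwise. Divergence ≈0, curl about -7 — near-zero divergence with nonzero curl is a vortex.

vortex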